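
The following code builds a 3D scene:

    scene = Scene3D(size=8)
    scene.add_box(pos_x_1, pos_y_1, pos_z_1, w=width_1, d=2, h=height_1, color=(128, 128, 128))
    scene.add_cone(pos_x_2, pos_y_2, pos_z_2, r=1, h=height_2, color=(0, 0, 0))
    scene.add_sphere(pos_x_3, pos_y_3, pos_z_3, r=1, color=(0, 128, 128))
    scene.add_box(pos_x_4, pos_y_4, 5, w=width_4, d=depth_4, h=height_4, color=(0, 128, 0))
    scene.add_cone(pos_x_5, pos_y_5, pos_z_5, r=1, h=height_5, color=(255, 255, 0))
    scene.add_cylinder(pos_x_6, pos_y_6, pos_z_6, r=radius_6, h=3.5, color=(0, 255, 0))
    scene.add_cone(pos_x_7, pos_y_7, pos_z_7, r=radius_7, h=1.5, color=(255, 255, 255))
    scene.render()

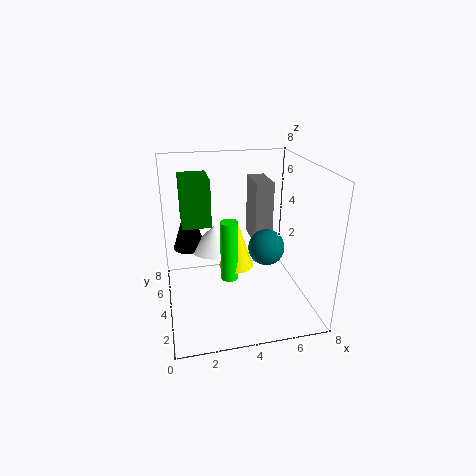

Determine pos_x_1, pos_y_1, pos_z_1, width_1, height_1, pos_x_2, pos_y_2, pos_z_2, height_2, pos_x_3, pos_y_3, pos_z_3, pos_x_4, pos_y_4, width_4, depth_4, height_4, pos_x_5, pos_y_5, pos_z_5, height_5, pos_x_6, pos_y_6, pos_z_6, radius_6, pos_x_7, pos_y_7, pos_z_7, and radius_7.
pos_x_1 = 5; pos_y_1 = 4; pos_z_1 = 3.5; width_1 = 1; height_1 = 3.5; pos_x_2 = 1.5; pos_y_2 = 6.5; pos_z_2 = 2.5; height_2 = 3; pos_x_3 = 5.5; pos_y_3 = 3.5; pos_z_3 = 3.5; pos_x_4 = 1; pos_y_4 = 3.5; width_4 = 1.5; depth_4 = 2; height_4 = 2.5; pos_x_5 = 4; pos_y_5 = 4.5; pos_z_5 = 2; height_5 = 3; pos_x_6 = 3.5; pos_y_6 = 4; pos_z_6 = 1.5; radius_6 = 0.5; pos_x_7 = 3; pos_y_7 = 6; pos_z_7 = 2.5; radius_7 = 1.5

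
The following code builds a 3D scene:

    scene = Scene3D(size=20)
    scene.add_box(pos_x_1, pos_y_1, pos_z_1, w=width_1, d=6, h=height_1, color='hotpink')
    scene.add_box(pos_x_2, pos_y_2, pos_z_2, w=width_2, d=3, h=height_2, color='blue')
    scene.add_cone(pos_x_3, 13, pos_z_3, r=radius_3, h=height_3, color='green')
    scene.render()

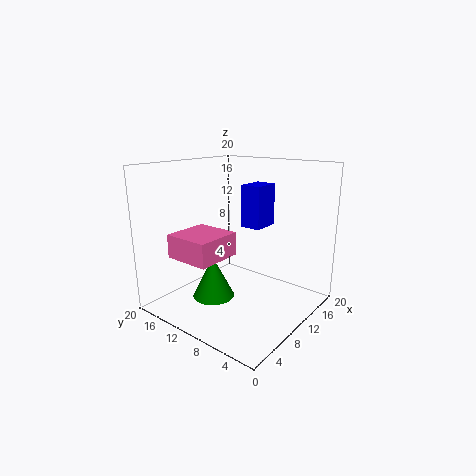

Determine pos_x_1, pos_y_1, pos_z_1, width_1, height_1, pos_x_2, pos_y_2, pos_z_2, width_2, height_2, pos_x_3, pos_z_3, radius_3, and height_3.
pos_x_1 = 1, pos_y_1 = 8, pos_z_1 = 9, width_1 = 6, height_1 = 3, pos_x_2 = 12, pos_y_2 = 8, pos_z_2 = 11, width_2 = 4, height_2 = 6, pos_x_3 = 8, pos_z_3 = 1, radius_3 = 3, height_3 = 6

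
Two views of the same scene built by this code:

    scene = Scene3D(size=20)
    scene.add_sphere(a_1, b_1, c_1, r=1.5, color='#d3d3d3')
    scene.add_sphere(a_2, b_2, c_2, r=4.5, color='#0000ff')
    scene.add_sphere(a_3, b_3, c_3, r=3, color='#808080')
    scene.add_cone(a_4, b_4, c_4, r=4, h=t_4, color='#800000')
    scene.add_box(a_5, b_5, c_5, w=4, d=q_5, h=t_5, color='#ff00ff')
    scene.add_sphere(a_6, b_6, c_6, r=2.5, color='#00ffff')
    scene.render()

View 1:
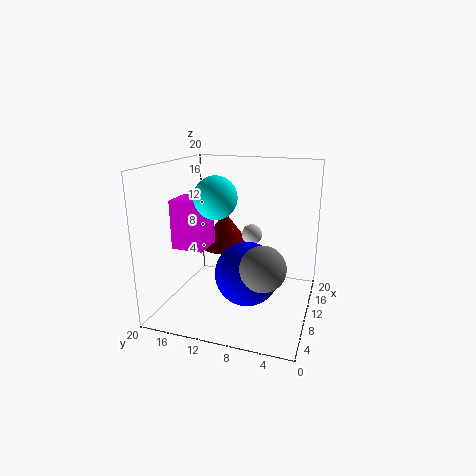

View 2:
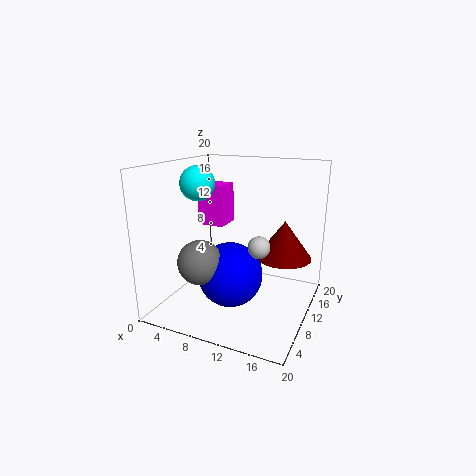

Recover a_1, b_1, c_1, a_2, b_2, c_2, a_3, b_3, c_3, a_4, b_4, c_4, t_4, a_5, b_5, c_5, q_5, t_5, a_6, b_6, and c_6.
a_1 = 13.5; b_1 = 9; c_1 = 9.5; a_2 = 9.5; b_2 = 8.5; c_2 = 5; a_3 = 6.5; b_3 = 5.5; c_3 = 7.5; a_4 = 15.5; b_4 = 14; c_4 = 6.5; t_4 = 5.5; a_5 = 2.5; b_5 = 12; c_5 = 10.5; q_5 = 4; t_5 = 6; a_6 = 3.5; b_6 = 10.5; c_6 = 17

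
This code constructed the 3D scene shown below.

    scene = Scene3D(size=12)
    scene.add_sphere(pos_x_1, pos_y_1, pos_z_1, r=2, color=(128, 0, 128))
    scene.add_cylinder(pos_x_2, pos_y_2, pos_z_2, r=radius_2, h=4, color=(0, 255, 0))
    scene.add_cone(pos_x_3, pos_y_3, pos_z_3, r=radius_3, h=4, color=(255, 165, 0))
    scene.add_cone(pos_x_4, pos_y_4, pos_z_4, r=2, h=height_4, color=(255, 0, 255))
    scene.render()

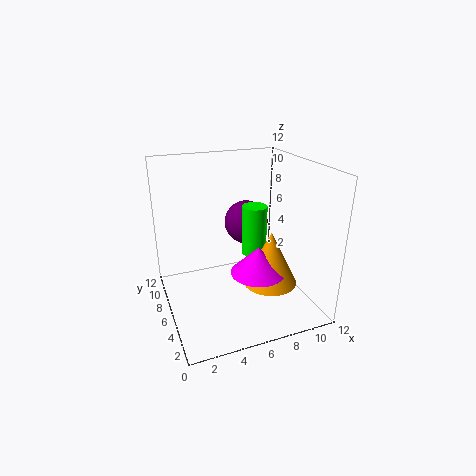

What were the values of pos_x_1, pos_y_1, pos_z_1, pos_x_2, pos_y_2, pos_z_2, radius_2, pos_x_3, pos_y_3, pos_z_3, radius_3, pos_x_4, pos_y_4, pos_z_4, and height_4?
pos_x_1 = 8, pos_y_1 = 9, pos_z_1 = 6, pos_x_2 = 7, pos_y_2 = 5, pos_z_2 = 5, radius_2 = 1, pos_x_3 = 7, pos_y_3 = 2, pos_z_3 = 4, radius_3 = 2, pos_x_4 = 6, pos_y_4 = 2, pos_z_4 = 5, height_4 = 2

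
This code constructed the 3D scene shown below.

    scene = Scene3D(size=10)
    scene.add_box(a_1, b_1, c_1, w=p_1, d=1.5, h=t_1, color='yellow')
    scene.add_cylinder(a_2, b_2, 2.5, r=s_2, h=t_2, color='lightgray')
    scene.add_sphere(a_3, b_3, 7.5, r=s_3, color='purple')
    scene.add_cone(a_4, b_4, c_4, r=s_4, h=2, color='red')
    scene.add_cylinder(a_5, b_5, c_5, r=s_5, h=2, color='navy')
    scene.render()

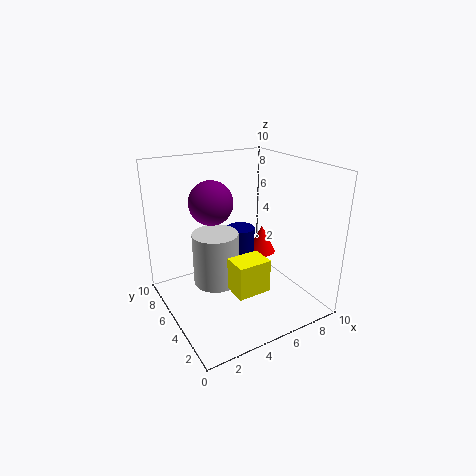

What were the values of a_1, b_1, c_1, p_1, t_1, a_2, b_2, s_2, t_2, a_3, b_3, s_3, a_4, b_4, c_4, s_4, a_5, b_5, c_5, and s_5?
a_1 = 2.5; b_1 = 0.5; c_1 = 3.5; p_1 = 2; t_1 = 2; a_2 = 3; b_2 = 4.5; s_2 = 1.5; t_2 = 3.5; a_3 = 3.5; b_3 = 6; s_3 = 1.5; a_4 = 7; b_4 = 5; c_4 = 3.5; s_4 = 1; a_5 = 5.5; b_5 = 5.5; c_5 = 3.5; s_5 = 1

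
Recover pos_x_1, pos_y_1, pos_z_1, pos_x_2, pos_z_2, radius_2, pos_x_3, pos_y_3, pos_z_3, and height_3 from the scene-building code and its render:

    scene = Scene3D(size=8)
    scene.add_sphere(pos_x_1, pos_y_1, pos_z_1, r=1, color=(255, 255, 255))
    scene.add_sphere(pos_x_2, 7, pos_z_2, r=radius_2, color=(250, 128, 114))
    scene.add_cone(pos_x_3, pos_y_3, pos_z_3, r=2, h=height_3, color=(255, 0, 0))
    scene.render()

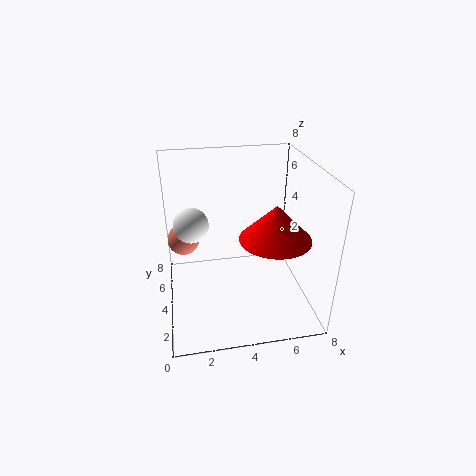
pos_x_1 = 1.5; pos_y_1 = 5; pos_z_1 = 4.5; pos_x_2 = 1; pos_z_2 = 2.5; radius_2 = 1; pos_x_3 = 6; pos_y_3 = 3.5; pos_z_3 = 4; height_3 = 2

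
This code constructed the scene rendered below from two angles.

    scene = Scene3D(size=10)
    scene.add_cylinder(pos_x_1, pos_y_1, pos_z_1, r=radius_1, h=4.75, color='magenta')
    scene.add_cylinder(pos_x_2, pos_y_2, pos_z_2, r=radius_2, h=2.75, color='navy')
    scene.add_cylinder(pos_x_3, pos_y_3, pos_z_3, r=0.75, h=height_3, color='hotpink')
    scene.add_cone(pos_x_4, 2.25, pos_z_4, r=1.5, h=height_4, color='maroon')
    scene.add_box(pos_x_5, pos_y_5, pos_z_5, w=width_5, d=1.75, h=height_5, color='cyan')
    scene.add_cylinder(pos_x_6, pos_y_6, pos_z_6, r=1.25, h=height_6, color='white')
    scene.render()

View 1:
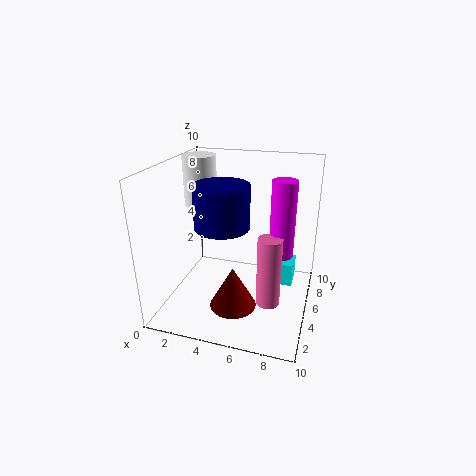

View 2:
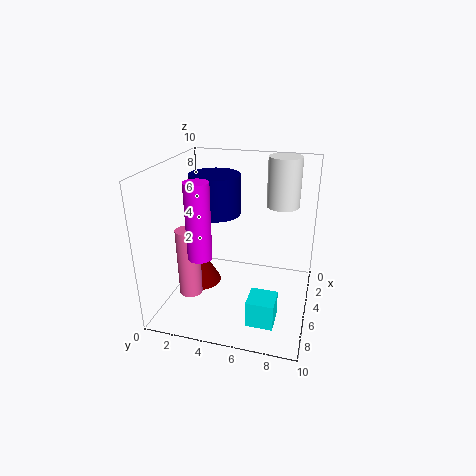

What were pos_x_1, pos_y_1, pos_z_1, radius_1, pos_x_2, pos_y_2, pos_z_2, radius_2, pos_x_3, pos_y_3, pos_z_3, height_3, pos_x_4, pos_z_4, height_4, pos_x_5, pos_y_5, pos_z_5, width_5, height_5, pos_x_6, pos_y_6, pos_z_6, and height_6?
pos_x_1 = 8.25; pos_y_1 = 3.5; pos_z_1 = 5; radius_1 = 0.75; pos_x_2 = 4.5; pos_y_2 = 3.25; pos_z_2 = 6.5; radius_2 = 1.75; pos_x_3 = 7.75; pos_y_3 = 2.5; pos_z_3 = 2; height_3 = 4.5; pos_x_4 = 5.5; pos_z_4 = 1.5; height_4 = 2.75; pos_x_5 = 7; pos_y_5 = 6.5; pos_z_5 = 0.75; width_5 = 1.75; height_5 = 1.75; pos_x_6 = 1.25; pos_y_6 = 7.5; pos_z_6 = 6.25; height_6 = 3.75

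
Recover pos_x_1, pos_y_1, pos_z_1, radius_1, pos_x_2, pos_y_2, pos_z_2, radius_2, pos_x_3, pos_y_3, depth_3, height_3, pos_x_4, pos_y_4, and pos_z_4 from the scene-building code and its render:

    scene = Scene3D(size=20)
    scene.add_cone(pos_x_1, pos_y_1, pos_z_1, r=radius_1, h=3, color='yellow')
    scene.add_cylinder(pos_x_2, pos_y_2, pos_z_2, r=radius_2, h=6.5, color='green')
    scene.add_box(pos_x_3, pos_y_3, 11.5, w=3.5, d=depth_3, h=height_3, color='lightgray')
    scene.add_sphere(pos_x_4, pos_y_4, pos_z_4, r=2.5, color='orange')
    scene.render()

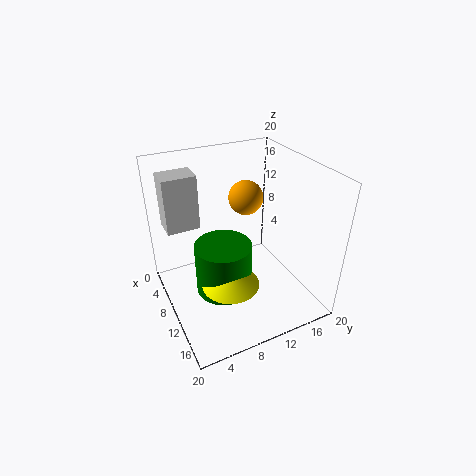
pos_x_1 = 16; pos_y_1 = 6; pos_z_1 = 8; radius_1 = 3.5; pos_x_2 = 14; pos_y_2 = 6; pos_z_2 = 6; radius_2 = 3.5; pos_x_3 = 4; pos_y_3 = 1; depth_3 = 4.5; height_3 = 7.5; pos_x_4 = 6.5; pos_y_4 = 13; pos_z_4 = 14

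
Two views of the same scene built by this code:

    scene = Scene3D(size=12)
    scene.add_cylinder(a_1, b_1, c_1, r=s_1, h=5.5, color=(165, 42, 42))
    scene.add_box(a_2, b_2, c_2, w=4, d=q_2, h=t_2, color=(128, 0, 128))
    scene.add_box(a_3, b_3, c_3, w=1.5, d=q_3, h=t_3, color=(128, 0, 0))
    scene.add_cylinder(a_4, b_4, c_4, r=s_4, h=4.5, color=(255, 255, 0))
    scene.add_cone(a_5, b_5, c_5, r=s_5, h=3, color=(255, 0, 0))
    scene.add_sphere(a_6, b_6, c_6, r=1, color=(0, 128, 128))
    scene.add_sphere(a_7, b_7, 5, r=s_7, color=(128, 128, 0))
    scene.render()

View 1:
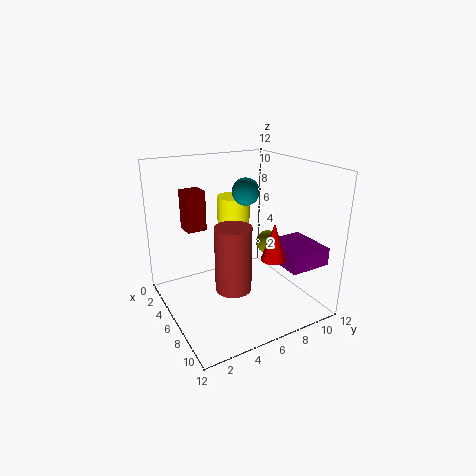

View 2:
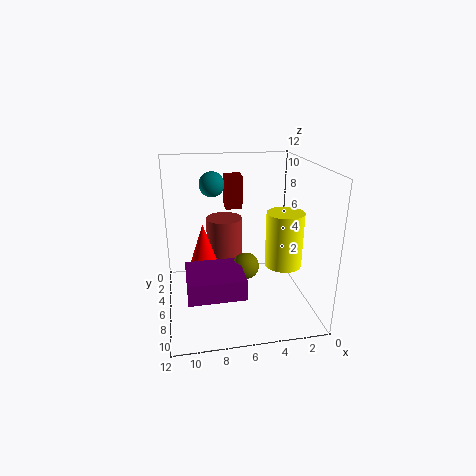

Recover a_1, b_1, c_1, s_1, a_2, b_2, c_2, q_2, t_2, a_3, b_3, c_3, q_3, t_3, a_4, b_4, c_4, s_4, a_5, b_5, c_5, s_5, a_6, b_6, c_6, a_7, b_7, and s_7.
a_1 = 7; b_1 = 5; c_1 = 2; s_1 = 1.5; a_2 = 6.5; b_2 = 8.5; c_2 = 4; q_2 = 3.5; t_2 = 1.5; a_3 = 5; b_3 = 1.5; c_3 = 7.5; q_3 = 1.5; t_3 = 3; a_4 = 2.5; b_4 = 7.5; c_4 = 4; s_4 = 1.5; a_5 = 9; b_5 = 7.5; c_5 = 5; s_5 = 1; a_6 = 8; b_6 = 5.5; c_6 = 10.5; a_7 = 6; b_7 = 9; s_7 = 1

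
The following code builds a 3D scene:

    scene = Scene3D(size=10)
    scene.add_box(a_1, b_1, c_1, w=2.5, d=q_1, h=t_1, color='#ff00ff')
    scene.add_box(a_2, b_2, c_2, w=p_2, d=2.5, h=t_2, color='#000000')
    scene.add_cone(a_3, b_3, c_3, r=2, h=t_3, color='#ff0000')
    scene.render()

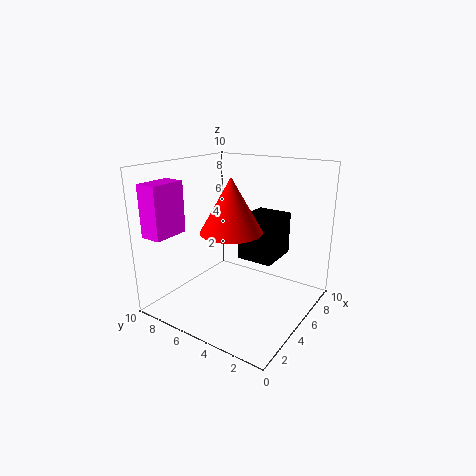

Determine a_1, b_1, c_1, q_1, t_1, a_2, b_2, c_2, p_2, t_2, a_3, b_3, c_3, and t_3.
a_1 = 0.5; b_1 = 8; c_1 = 5.5; q_1 = 1.5; t_1 = 3.5; a_2 = 5; b_2 = 2.5; c_2 = 3.5; p_2 = 3; t_2 = 3; a_3 = 3.5; b_3 = 4.5; c_3 = 6; t_3 = 3.5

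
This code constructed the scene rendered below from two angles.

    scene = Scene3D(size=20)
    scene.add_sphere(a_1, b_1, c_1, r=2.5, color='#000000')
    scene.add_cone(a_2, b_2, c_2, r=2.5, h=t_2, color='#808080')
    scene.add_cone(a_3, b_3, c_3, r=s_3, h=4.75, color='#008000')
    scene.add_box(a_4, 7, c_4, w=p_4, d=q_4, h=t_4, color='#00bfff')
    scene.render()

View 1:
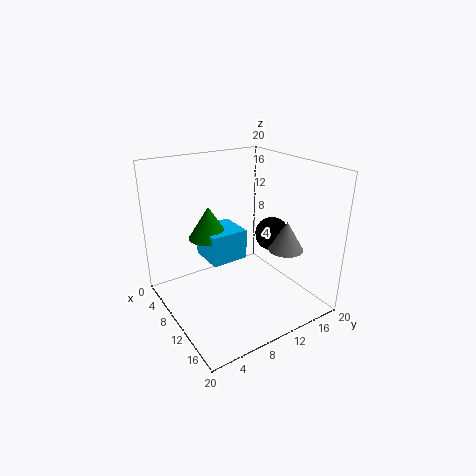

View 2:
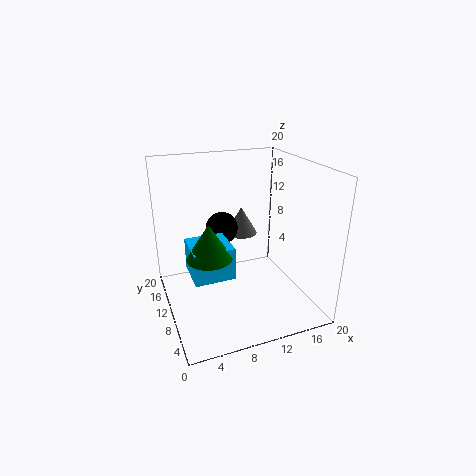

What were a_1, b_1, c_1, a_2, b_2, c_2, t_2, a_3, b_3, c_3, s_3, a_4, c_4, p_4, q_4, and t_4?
a_1 = 9.75
b_1 = 16.25
c_1 = 9
a_2 = 13
b_2 = 16.25
c_2 = 7.75
t_2 = 4.25
a_3 = 5.25
b_3 = 8
c_3 = 8.75
s_3 = 3
a_4 = 3
c_4 = 5.5
p_4 = 5.5
q_4 = 5.5
t_4 = 4.5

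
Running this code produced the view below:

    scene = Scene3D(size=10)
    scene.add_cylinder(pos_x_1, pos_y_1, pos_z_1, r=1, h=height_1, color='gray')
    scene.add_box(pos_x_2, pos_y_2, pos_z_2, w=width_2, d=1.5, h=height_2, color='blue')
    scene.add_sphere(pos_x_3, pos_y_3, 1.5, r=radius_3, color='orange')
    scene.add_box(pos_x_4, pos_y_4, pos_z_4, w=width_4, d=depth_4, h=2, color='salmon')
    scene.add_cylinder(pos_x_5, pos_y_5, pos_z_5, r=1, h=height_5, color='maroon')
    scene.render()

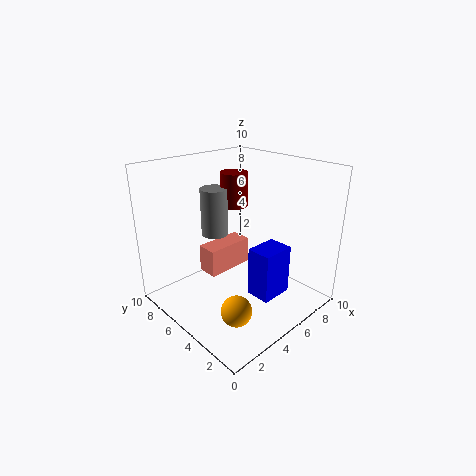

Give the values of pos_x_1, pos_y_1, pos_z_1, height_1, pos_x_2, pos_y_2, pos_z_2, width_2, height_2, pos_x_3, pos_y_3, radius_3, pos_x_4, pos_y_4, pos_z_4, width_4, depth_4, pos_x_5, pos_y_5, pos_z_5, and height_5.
pos_x_1 = 5; pos_y_1 = 7.5; pos_z_1 = 4.5; height_1 = 3.5; pos_x_2 = 3; pos_y_2 = 0.5; pos_z_2 = 3; width_2 = 2; height_2 = 3; pos_x_3 = 2.5; pos_y_3 = 2.5; radius_3 = 1; pos_x_4 = 3.5; pos_y_4 = 6; pos_z_4 = 2; width_4 = 3.5; depth_4 = 1.5; pos_x_5 = 6.5; pos_y_5 = 7; pos_z_5 = 6.5; height_5 = 2.5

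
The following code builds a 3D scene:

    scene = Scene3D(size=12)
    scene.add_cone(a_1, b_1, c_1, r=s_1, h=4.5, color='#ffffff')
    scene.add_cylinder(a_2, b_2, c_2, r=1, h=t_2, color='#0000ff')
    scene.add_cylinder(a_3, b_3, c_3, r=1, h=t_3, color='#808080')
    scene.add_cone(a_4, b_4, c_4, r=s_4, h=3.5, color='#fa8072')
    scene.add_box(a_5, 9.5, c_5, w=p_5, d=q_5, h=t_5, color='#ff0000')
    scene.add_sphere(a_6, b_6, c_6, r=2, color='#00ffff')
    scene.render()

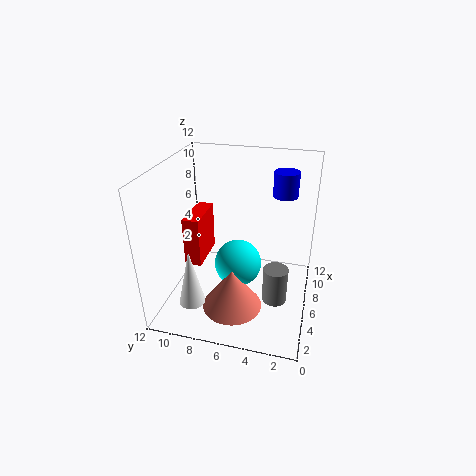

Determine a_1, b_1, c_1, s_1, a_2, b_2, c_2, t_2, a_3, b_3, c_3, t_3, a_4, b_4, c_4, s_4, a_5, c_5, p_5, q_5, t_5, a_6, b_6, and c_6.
a_1 = 1.5, b_1 = 8.5, c_1 = 2.5, s_1 = 1, a_2 = 7.5, b_2 = 2.5, c_2 = 9.5, t_2 = 2, a_3 = 4.5, b_3 = 2.5, c_3 = 1.5, t_3 = 3, a_4 = 4, b_4 = 6, c_4 = 0.5, s_4 = 2.5, a_5 = 6, c_5 = 2.5, p_5 = 4, q_5 = 1.5, t_5 = 4.5, a_6 = 6, b_6 = 6, c_6 = 3.5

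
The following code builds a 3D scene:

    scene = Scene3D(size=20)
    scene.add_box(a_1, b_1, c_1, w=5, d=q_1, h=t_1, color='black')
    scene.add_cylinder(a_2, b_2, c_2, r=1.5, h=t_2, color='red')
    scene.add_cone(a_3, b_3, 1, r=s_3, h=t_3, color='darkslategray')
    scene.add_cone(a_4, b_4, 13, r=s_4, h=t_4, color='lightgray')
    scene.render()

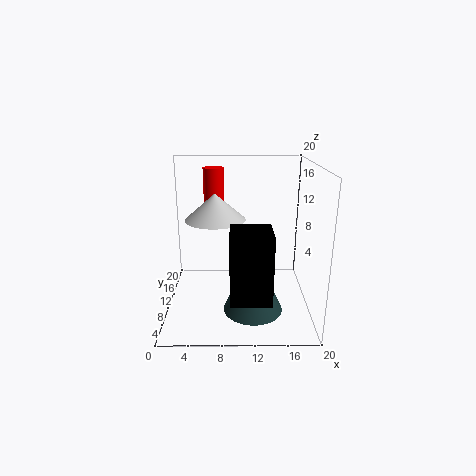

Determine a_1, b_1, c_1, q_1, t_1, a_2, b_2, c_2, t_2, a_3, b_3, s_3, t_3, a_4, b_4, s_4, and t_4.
a_1 = 9, b_1 = 0.5, c_1 = 5, q_1 = 5, t_1 = 8.5, a_2 = 6.5, b_2 = 14.5, c_2 = 11, t_2 = 8, a_3 = 12, b_3 = 6.5, s_3 = 4, t_3 = 8.5, a_4 = 7, b_4 = 9, s_4 = 4, t_4 = 3.5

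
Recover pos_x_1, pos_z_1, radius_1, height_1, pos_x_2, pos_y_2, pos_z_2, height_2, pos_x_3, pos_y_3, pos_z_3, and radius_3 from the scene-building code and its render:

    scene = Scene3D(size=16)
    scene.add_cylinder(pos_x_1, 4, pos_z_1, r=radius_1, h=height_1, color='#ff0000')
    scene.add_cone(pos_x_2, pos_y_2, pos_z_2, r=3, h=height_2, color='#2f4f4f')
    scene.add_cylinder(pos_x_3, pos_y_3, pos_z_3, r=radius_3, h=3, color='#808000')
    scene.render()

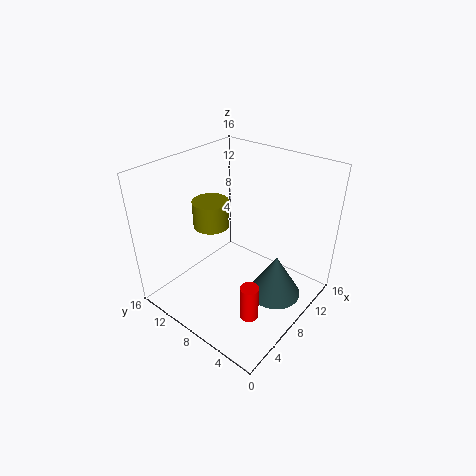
pos_x_1 = 5, pos_z_1 = 1, radius_1 = 1, height_1 = 4, pos_x_2 = 10, pos_y_2 = 4, pos_z_2 = 1, height_2 = 5, pos_x_3 = 7, pos_y_3 = 11, pos_z_3 = 9, radius_3 = 2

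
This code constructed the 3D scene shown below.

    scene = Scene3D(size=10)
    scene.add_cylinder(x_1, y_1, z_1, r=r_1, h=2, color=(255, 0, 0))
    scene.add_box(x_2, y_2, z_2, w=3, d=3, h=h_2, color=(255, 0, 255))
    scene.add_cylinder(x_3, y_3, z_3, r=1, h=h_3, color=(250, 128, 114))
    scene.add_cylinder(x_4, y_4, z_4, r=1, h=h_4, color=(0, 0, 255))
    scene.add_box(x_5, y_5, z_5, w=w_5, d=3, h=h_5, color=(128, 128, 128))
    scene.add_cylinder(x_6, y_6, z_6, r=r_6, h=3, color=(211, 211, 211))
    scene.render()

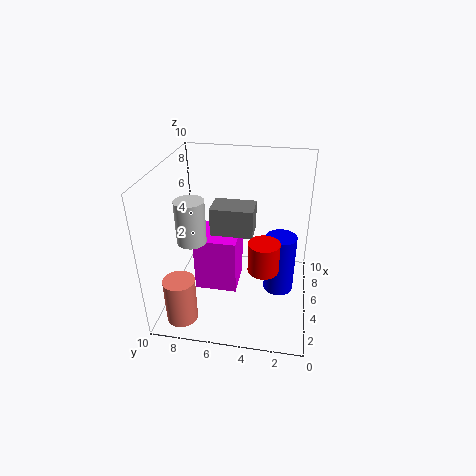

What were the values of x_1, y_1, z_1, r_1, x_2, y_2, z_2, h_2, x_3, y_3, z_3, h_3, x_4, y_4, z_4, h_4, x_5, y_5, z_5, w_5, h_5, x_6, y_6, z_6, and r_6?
x_1 = 3, y_1 = 3, z_1 = 4, r_1 = 1, x_2 = 4, y_2 = 5, z_2 = 1, h_2 = 4, x_3 = 1, y_3 = 8, z_3 = 1, h_3 = 3, x_4 = 4, y_4 = 2, z_4 = 2, h_4 = 4, x_5 = 5, y_5 = 4, z_5 = 5, w_5 = 2, h_5 = 2, x_6 = 4, y_6 = 8, z_6 = 5, r_6 = 1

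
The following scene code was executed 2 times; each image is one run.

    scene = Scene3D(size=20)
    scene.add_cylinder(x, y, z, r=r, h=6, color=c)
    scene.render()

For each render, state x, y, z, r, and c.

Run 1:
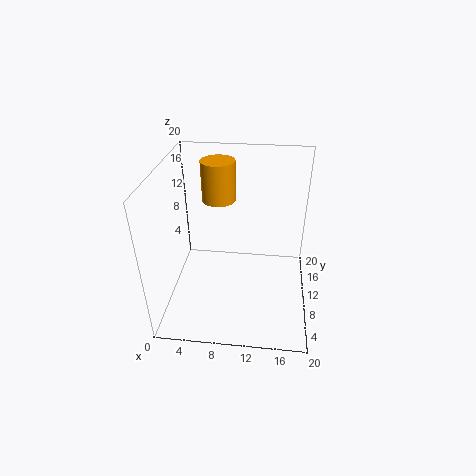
x = 6.5
y = 15.5
z = 13
r = 2.5
c = 'orange'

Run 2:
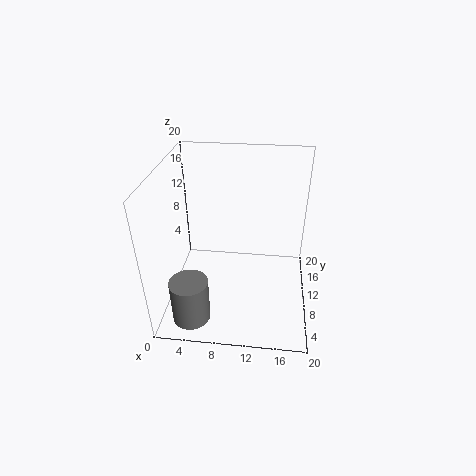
x = 4.5
y = 3
z = 1.5
r = 2.5
c = 'gray'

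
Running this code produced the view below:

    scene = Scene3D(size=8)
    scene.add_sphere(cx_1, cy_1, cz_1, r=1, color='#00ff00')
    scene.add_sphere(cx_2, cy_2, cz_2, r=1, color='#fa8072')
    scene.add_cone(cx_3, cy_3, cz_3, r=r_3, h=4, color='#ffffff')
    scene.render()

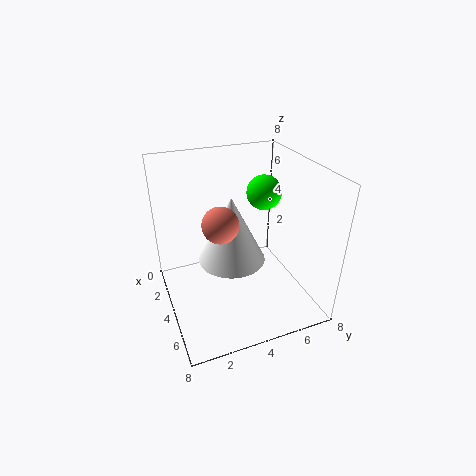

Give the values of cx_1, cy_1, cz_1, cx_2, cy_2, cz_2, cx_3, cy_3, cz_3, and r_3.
cx_1 = 3; cy_1 = 6; cz_1 = 6; cx_2 = 4; cy_2 = 3; cz_2 = 5; cx_3 = 3; cy_3 = 4; cz_3 = 2; r_3 = 2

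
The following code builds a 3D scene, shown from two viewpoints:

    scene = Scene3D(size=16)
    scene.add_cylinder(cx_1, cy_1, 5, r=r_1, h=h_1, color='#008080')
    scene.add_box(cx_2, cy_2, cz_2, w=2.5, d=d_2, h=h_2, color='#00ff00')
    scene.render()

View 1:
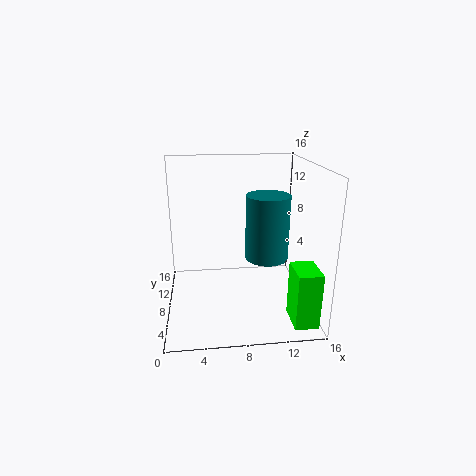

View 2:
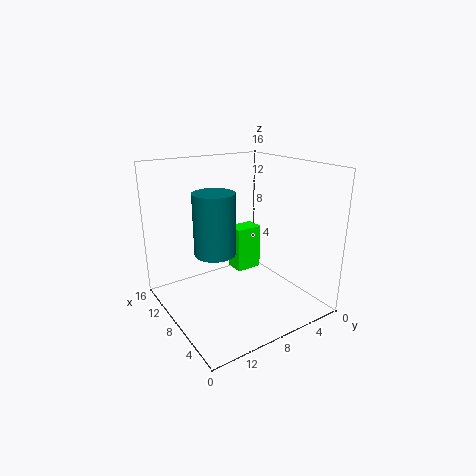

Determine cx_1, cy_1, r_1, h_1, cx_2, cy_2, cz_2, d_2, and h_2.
cx_1 = 11.5, cy_1 = 9, r_1 = 2.5, h_1 = 7.5, cx_2 = 13, cy_2 = 1, cz_2 = 0.5, d_2 = 3.5, h_2 = 6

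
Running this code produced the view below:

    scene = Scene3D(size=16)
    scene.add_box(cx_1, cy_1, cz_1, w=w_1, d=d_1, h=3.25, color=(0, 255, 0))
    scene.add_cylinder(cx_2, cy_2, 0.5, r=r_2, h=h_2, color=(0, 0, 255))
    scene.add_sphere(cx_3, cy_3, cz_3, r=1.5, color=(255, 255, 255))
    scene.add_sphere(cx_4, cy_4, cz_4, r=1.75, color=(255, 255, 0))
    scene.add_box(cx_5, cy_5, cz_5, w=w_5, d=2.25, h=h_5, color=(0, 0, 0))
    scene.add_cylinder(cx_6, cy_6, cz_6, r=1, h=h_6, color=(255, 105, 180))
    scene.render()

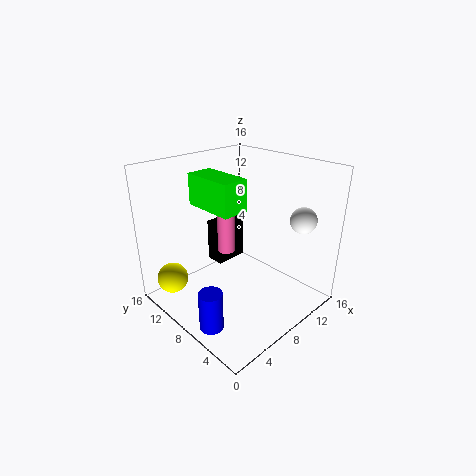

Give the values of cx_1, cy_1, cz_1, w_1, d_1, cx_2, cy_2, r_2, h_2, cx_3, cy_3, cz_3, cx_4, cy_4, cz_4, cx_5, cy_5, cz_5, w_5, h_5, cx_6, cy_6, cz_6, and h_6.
cx_1 = 4
cy_1 = 5.5
cz_1 = 12.25
w_1 = 2.75
d_1 = 5.5
cx_2 = 2
cy_2 = 5.75
r_2 = 1.25
h_2 = 4.25
cx_3 = 13.75
cy_3 = 3.5
cz_3 = 9.75
cx_4 = 2.25
cy_4 = 13
cz_4 = 3
cx_5 = 8.5
cy_5 = 11.75
cz_5 = 2.75
w_5 = 4
h_5 = 5.25
cx_6 = 8.25
cy_6 = 10.25
cz_6 = 5.5
h_6 = 4.75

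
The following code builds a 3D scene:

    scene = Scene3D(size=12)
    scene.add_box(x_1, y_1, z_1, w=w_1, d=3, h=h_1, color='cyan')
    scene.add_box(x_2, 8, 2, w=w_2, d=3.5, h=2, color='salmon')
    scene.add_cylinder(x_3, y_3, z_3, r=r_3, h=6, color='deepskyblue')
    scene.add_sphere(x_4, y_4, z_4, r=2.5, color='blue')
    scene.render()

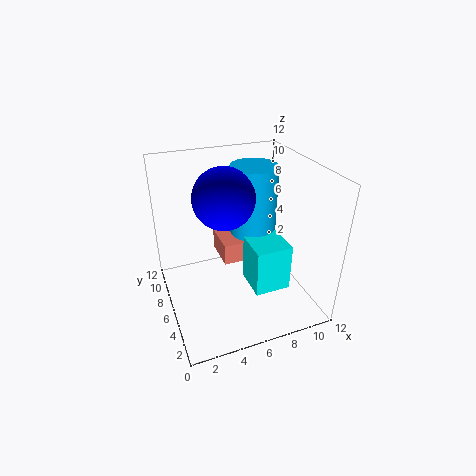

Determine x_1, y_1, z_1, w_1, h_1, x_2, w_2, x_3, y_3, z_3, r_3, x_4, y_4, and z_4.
x_1 = 6.5
y_1 = 3
z_1 = 2
w_1 = 3
h_1 = 4
x_2 = 5.5
w_2 = 2.5
x_3 = 8
y_3 = 7.5
z_3 = 5.5
r_3 = 2
x_4 = 5
y_4 = 6.5
z_4 = 9.5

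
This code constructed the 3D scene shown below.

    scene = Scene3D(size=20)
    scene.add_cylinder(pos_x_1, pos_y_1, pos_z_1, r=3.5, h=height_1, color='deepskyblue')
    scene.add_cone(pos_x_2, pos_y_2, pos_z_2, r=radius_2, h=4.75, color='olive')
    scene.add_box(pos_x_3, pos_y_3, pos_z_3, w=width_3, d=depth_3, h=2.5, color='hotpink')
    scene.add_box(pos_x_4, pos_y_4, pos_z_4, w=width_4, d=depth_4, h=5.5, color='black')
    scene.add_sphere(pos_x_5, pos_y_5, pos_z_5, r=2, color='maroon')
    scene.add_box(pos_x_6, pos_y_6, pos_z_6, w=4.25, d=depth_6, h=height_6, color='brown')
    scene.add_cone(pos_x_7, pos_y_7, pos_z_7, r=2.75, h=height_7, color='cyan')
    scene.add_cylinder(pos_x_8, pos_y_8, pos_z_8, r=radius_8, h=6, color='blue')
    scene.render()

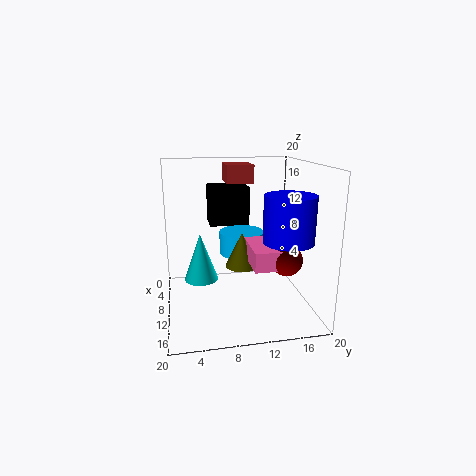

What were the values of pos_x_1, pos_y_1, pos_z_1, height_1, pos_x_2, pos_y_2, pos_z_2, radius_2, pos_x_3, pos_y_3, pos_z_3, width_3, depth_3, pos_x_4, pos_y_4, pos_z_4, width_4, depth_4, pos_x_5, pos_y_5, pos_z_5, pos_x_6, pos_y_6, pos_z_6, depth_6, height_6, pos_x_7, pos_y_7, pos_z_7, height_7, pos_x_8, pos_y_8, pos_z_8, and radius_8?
pos_x_1 = 4; pos_y_1 = 11.75; pos_z_1 = 5.5; height_1 = 3.5; pos_x_2 = 11.5; pos_y_2 = 10.25; pos_z_2 = 6.5; radius_2 = 2.25; pos_x_3 = 10.5; pos_y_3 = 10.75; pos_z_3 = 7.75; width_3 = 6.5; depth_3 = 4.75; pos_x_4 = 2.75; pos_y_4 = 6.5; pos_z_4 = 11; width_4 = 4.5; depth_4 = 5.75; pos_x_5 = 16; pos_y_5 = 15; pos_z_5 = 8.75; pos_x_6 = 4.5; pos_y_6 = 8.75; pos_z_6 = 17.25; depth_6 = 3.75; height_6 = 2.5; pos_x_7 = 2.75; pos_y_7 = 5.25; pos_z_7 = 0.75; height_7 = 7.75; pos_x_8 = 15; pos_y_8 = 15.5; pos_z_8 = 10.75; radius_8 = 3.25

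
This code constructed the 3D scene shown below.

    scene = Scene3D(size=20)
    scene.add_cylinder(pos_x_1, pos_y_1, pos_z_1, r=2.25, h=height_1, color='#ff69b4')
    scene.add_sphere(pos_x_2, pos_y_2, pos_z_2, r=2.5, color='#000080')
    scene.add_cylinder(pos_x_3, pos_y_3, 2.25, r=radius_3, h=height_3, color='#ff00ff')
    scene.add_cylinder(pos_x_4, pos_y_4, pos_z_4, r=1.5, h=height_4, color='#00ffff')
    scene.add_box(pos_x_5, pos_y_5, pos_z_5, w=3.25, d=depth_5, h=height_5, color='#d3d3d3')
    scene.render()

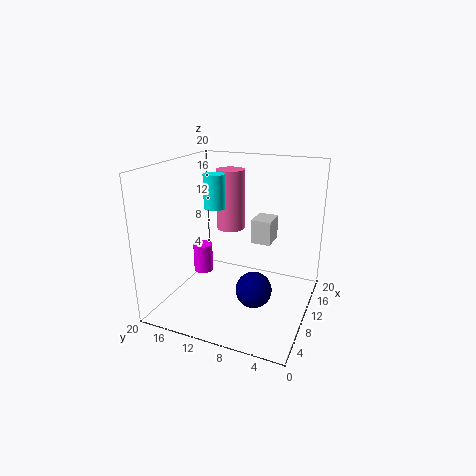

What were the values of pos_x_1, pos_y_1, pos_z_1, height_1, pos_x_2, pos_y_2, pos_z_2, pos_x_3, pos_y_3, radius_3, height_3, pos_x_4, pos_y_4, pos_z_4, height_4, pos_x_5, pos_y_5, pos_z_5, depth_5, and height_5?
pos_x_1 = 17, pos_y_1 = 14.25, pos_z_1 = 8.5, height_1 = 9.5, pos_x_2 = 8.5, pos_y_2 = 7, pos_z_2 = 3.25, pos_x_3 = 12.75, pos_y_3 = 17.25, radius_3 = 1.5, height_3 = 4.5, pos_x_4 = 10.5, pos_y_4 = 13.75, pos_z_4 = 13.75, height_4 = 4.75, pos_x_5 = 7, pos_y_5 = 4.5, pos_z_5 = 11, depth_5 = 2.5, height_5 = 3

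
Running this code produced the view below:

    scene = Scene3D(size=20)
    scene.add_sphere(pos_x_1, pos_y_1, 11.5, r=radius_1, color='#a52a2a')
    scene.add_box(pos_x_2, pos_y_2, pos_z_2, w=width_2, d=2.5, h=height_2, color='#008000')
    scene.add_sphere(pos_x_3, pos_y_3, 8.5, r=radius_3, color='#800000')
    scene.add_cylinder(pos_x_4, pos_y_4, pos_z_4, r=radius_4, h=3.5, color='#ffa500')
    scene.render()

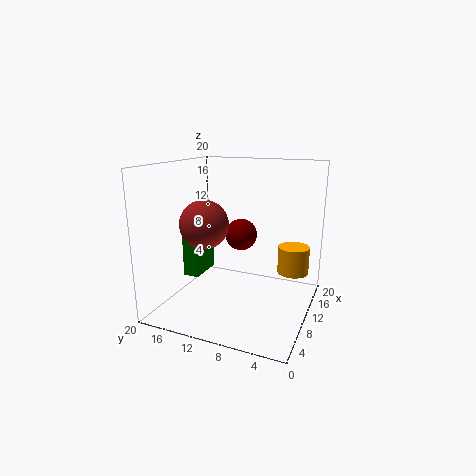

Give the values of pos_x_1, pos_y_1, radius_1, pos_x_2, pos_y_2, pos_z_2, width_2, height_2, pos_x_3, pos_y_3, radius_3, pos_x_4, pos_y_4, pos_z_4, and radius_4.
pos_x_1 = 9.5; pos_y_1 = 15; radius_1 = 3.5; pos_x_2 = 10.5; pos_y_2 = 17; pos_z_2 = 2.5; width_2 = 5.5; height_2 = 7; pos_x_3 = 16; pos_y_3 = 12; radius_3 = 2.5; pos_x_4 = 9.5; pos_y_4 = 2; pos_z_4 = 6.5; radius_4 = 2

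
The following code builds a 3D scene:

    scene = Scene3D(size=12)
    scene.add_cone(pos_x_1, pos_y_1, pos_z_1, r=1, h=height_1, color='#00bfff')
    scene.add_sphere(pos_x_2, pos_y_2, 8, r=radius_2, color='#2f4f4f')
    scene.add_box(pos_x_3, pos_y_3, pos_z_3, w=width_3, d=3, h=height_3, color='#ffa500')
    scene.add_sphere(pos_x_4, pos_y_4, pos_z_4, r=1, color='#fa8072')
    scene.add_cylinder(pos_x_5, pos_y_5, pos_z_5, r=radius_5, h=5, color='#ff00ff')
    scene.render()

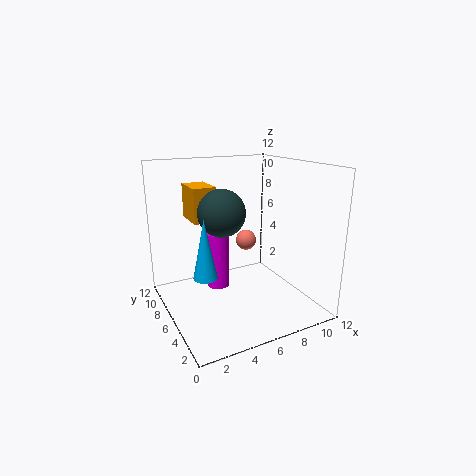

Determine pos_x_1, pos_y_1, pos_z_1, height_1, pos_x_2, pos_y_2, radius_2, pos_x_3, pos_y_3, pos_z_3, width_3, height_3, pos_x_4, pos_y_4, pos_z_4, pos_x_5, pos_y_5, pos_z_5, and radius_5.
pos_x_1 = 3; pos_y_1 = 6; pos_z_1 = 3; height_1 = 5; pos_x_2 = 5; pos_y_2 = 7; radius_2 = 2; pos_x_3 = 3; pos_y_3 = 8; pos_z_3 = 7; width_3 = 2; height_3 = 3; pos_x_4 = 9; pos_y_4 = 10; pos_z_4 = 4; pos_x_5 = 5; pos_y_5 = 8; pos_z_5 = 1; radius_5 = 1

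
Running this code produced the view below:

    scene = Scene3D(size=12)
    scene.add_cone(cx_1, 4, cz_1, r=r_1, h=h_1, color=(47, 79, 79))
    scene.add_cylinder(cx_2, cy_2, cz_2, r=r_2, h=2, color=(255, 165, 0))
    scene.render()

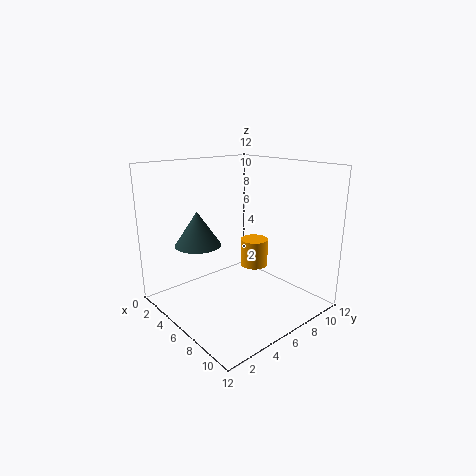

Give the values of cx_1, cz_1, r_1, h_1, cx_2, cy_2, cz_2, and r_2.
cx_1 = 3, cz_1 = 5, r_1 = 2, h_1 = 3, cx_2 = 9, cy_2 = 5, cz_2 = 5, r_2 = 1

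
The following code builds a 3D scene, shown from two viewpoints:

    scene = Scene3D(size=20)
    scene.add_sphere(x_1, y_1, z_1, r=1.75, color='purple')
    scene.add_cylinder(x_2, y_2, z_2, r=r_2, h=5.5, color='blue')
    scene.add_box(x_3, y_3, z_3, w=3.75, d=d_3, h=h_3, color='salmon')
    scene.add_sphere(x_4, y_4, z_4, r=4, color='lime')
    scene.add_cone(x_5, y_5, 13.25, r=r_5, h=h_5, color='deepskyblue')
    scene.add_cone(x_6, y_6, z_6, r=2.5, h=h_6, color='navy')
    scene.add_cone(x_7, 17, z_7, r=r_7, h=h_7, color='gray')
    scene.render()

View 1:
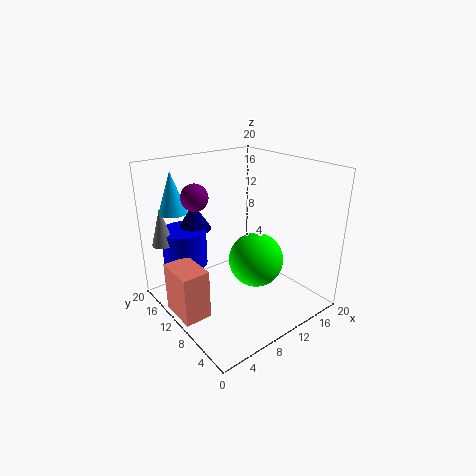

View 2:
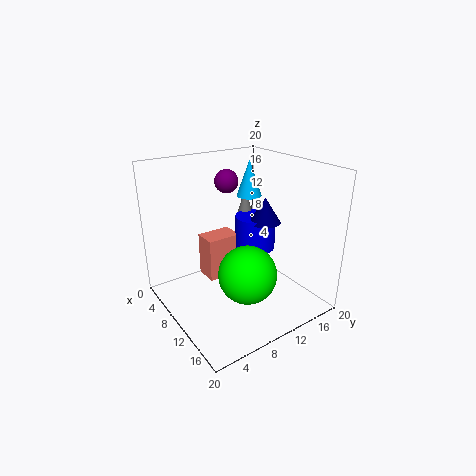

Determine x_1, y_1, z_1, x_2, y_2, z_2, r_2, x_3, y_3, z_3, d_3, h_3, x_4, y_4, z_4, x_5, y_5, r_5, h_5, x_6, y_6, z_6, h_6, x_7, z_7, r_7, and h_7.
x_1 = 4.5
y_1 = 11.75
z_1 = 16.5
x_2 = 5.25
y_2 = 16.75
z_2 = 4.75
r_2 = 3.25
x_3 = 0.5
y_3 = 8.75
z_3 = 0.25
d_3 = 5.5
h_3 = 7
x_4 = 13
y_4 = 9.5
z_4 = 5.75
x_5 = 3.75
y_5 = 16.5
r_5 = 2
h_5 = 5.75
x_6 = 7.25
y_6 = 17
z_6 = 9.75
h_6 = 4
x_7 = 2
z_7 = 8.75
r_7 = 1.5
h_7 = 5.5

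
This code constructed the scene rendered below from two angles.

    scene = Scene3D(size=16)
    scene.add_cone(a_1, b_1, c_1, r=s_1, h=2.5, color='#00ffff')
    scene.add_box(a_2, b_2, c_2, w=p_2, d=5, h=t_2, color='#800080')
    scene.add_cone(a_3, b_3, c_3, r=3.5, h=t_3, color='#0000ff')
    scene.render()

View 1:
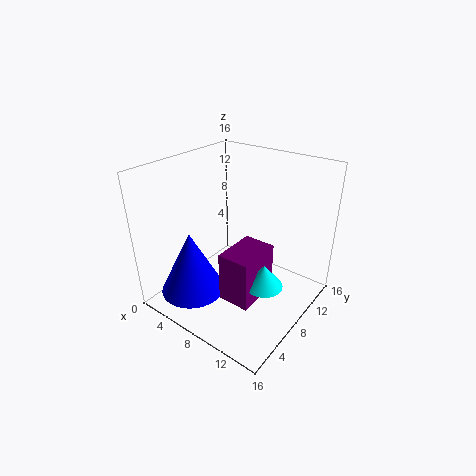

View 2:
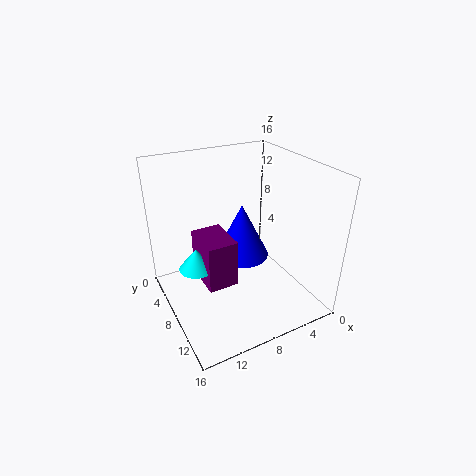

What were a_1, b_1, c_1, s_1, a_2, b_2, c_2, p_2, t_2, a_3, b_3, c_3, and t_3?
a_1 = 12.5
b_1 = 6.5
c_1 = 4.5
s_1 = 2
a_2 = 8.5
b_2 = 4
c_2 = 2.5
p_2 = 3.5
t_2 = 5.5
a_3 = 5
b_3 = 3.5
c_3 = 2.5
t_3 = 7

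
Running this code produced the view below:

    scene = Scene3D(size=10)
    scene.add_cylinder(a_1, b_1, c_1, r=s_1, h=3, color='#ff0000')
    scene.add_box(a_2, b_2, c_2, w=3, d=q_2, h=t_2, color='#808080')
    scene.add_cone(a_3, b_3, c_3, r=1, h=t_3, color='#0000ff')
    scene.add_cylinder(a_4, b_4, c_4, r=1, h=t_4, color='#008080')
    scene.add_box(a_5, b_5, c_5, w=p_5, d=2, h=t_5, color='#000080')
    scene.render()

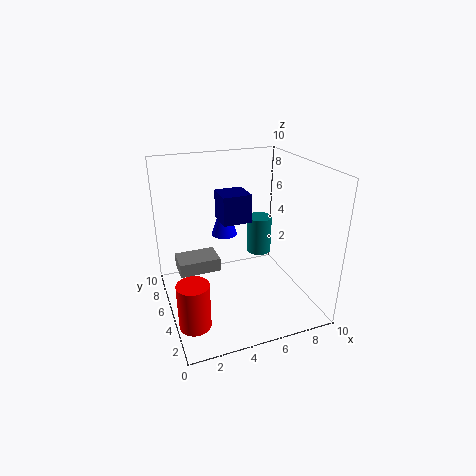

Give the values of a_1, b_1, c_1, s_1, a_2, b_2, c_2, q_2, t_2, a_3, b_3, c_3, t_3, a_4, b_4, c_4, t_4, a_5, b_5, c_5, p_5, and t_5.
a_1 = 1; b_1 = 2; c_1 = 1; s_1 = 1; a_2 = 1; b_2 = 6; c_2 = 2; q_2 = 2; t_2 = 1; a_3 = 5; b_3 = 8; c_3 = 4; t_3 = 3; a_4 = 8; b_4 = 8; c_4 = 2; t_4 = 3; a_5 = 4; b_5 = 5; c_5 = 6; p_5 = 2; t_5 = 2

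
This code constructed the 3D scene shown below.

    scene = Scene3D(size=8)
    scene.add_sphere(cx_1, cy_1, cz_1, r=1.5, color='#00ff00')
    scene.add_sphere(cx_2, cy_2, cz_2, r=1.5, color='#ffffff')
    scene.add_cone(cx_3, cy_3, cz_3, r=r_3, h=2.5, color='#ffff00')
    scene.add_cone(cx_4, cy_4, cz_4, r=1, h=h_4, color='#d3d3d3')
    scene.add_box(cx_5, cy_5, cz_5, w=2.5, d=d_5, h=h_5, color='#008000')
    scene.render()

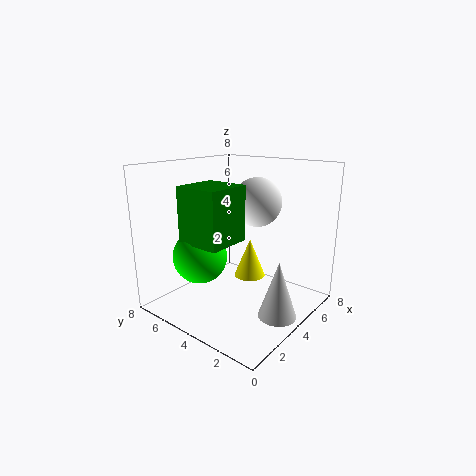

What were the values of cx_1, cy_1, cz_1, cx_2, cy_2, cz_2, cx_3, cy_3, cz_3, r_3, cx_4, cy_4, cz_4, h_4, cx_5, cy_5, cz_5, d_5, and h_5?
cx_1 = 2.5, cy_1 = 5.5, cz_1 = 3, cx_2 = 6.5, cy_2 = 4.5, cz_2 = 5.5, cx_3 = 6.5, cy_3 = 5, cz_3 = 0.5, r_3 = 1, cx_4 = 3.5, cy_4 = 1, cz_4 = 0.5, h_4 = 3, cx_5 = 1.5, cy_5 = 3.5, cz_5 = 4, d_5 = 2.5, h_5 = 3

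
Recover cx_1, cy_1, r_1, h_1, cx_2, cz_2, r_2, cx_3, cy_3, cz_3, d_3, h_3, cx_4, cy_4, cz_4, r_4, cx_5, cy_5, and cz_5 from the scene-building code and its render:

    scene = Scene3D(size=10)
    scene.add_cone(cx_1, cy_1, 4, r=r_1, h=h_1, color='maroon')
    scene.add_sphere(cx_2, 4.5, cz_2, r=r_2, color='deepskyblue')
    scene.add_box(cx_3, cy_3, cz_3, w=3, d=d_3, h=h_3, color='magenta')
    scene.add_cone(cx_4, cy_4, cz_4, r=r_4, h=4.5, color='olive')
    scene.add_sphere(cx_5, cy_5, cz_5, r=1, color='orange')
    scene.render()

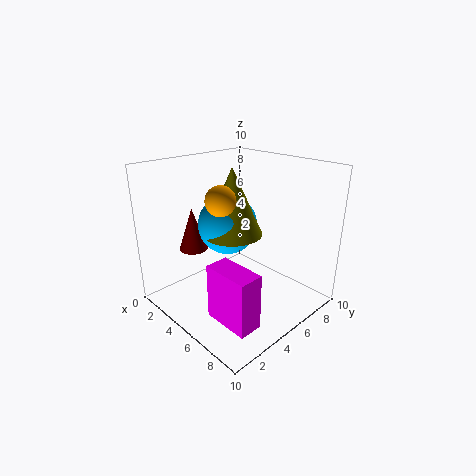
cx_1 = 2.5; cy_1 = 3; r_1 = 1; h_1 = 3; cx_2 = 4.5; cz_2 = 6; r_2 = 2; cx_3 = 6.5; cy_3 = 1; cz_3 = 1.5; d_3 = 1.5; h_3 = 3.5; cx_4 = 5; cy_4 = 4.5; cz_4 = 5.5; r_4 = 2; cx_5 = 5; cy_5 = 3.5; cz_5 = 8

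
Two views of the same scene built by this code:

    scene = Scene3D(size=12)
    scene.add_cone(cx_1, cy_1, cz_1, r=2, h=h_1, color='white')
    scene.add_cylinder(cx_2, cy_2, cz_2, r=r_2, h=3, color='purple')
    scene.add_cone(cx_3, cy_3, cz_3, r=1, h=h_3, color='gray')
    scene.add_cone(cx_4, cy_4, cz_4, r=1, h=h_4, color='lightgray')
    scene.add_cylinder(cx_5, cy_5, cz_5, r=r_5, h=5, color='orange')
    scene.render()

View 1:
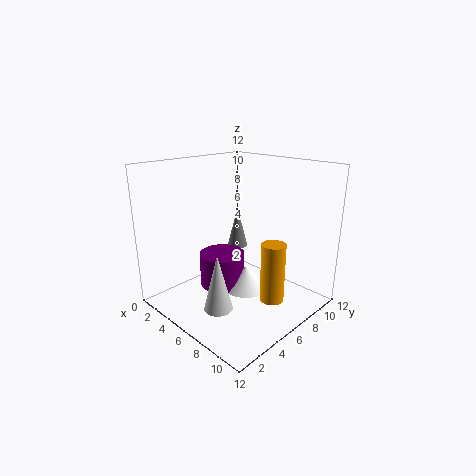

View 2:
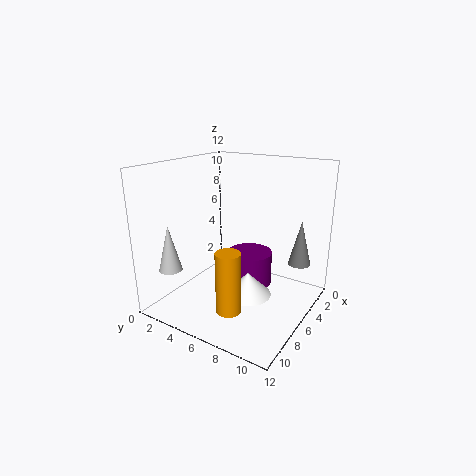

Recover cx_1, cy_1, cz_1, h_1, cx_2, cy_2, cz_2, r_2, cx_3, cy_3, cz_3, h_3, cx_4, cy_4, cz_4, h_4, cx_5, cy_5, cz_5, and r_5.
cx_1 = 6; cy_1 = 7; cz_1 = 1; h_1 = 2; cx_2 = 4; cy_2 = 6; cz_2 = 1; r_2 = 2; cx_3 = 2; cy_3 = 10; cz_3 = 3; h_3 = 4; cx_4 = 9; cy_4 = 1; cz_4 = 3; h_4 = 4; cx_5 = 9; cy_5 = 7; cz_5 = 1; r_5 = 1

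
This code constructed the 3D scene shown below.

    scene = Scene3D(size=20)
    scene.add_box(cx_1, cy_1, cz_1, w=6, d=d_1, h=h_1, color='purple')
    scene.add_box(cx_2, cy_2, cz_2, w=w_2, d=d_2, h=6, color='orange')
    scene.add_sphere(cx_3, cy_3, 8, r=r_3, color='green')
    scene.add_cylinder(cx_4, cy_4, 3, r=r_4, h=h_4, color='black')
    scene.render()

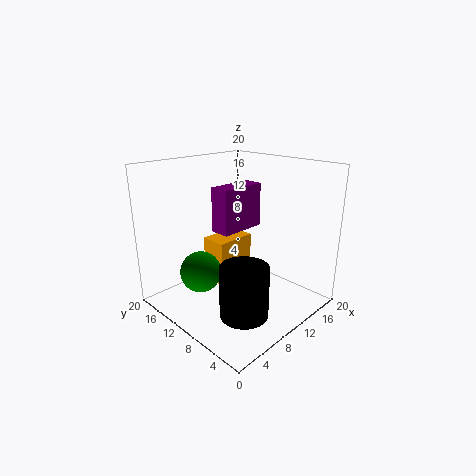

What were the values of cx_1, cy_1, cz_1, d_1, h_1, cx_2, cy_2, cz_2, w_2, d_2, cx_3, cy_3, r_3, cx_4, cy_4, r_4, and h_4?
cx_1 = 5
cy_1 = 7
cz_1 = 12.5
d_1 = 2.5
h_1 = 5.5
cx_2 = 6
cy_2 = 9
cz_2 = 4.5
w_2 = 5.5
d_2 = 3.5
cx_3 = 2.5
cy_3 = 9
r_3 = 2.5
cx_4 = 5
cy_4 = 4
r_4 = 3
h_4 = 6.5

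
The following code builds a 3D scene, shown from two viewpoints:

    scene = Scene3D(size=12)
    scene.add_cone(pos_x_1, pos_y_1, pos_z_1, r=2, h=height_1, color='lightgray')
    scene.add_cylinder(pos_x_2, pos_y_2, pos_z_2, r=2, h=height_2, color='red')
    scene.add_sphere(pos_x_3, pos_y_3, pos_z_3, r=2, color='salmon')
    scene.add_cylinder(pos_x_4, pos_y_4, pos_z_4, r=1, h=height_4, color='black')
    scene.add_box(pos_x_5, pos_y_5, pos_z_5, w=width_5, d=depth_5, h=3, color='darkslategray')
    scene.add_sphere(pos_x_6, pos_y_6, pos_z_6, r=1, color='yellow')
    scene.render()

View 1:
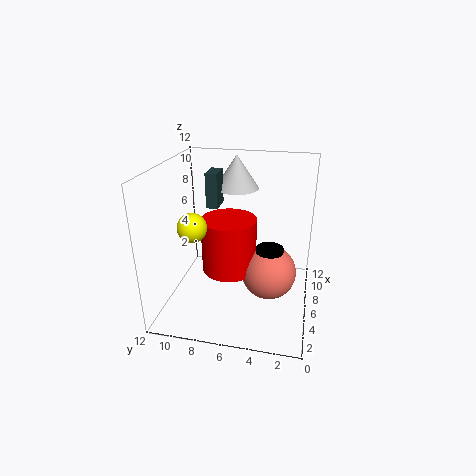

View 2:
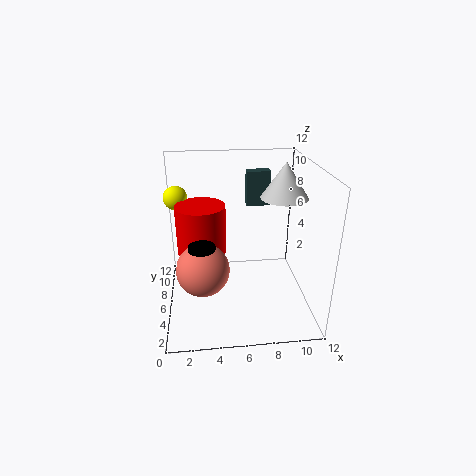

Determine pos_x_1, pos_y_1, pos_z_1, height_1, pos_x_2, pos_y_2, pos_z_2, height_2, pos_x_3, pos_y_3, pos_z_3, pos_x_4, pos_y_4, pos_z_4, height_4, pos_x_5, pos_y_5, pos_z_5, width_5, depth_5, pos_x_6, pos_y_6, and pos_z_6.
pos_x_1 = 10, pos_y_1 = 7, pos_z_1 = 9, height_1 = 3, pos_x_2 = 3, pos_y_2 = 6, pos_z_2 = 5, height_2 = 4, pos_x_3 = 3, pos_y_3 = 3, pos_z_3 = 5, pos_x_4 = 3, pos_y_4 = 3, pos_z_4 = 5, height_4 = 2, pos_x_5 = 7, pos_y_5 = 8, pos_z_5 = 8, width_5 = 2, depth_5 = 1, pos_x_6 = 1, pos_y_6 = 8, pos_z_6 = 9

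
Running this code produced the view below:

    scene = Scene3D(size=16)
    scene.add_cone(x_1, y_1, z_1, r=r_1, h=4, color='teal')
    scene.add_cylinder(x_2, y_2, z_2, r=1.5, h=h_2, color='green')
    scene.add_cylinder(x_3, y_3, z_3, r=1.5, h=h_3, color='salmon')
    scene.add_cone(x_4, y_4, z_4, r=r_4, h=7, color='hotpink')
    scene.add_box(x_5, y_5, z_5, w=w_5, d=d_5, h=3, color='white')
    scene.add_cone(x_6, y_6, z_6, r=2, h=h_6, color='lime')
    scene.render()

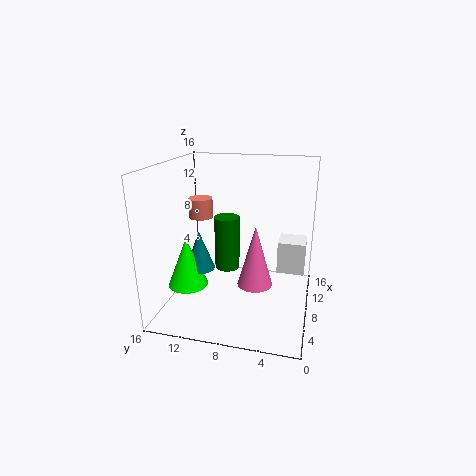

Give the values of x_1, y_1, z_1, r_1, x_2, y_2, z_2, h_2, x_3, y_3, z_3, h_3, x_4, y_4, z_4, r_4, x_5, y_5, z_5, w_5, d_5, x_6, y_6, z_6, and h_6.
x_1 = 4; y_1 = 11; z_1 = 6; r_1 = 1.5; x_2 = 10.5; y_2 = 10; z_2 = 3; h_2 = 6.5; x_3 = 12.5; y_3 = 14; z_3 = 8.5; h_3 = 2.5; x_4 = 8; y_4 = 6; z_4 = 2.5; r_4 = 2; x_5 = 3; y_5 = 0.5; z_5 = 7; w_5 = 2.5; d_5 = 2.5; x_6 = 3; y_6 = 12; z_6 = 4.5; h_6 = 5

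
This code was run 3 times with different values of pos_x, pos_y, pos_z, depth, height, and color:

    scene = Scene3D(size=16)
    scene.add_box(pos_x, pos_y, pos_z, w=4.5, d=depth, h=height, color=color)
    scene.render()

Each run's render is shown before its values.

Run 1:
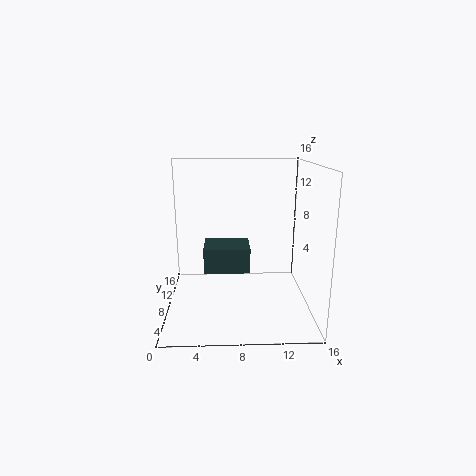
pos_x = 4.5; pos_y = 3; pos_z = 6; depth = 3.5; height = 2.5; color = 'darkslategray'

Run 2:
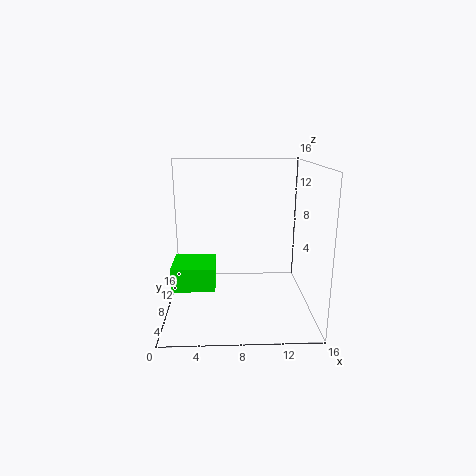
pos_x = 1; pos_y = 4; pos_z = 3.5; depth = 4.5; height = 2.5; color = 'lime'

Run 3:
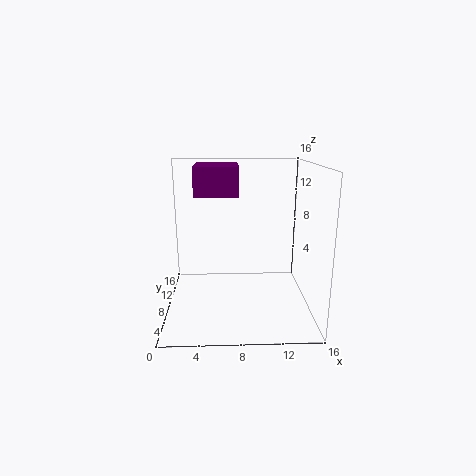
pos_x = 3.5; pos_y = 5.5; pos_z = 13; depth = 5; height = 3; color = 'purple'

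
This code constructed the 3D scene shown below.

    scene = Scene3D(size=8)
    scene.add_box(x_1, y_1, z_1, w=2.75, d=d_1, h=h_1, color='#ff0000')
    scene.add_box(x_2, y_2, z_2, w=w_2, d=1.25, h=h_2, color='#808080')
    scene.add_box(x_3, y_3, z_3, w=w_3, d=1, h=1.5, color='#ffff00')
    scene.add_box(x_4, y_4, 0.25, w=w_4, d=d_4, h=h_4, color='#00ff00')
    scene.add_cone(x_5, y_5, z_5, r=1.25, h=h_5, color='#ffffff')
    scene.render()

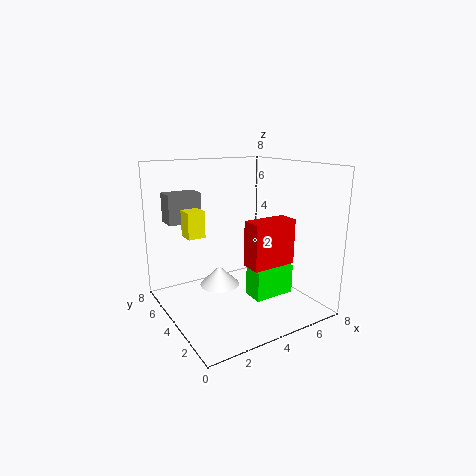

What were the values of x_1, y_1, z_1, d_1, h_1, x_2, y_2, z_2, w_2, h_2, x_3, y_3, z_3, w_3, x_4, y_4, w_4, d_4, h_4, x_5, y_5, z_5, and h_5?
x_1 = 4.75; y_1 = 3.25; z_1 = 2; d_1 = 1.25; h_1 = 2.75; x_2 = 1; y_2 = 6.5; z_2 = 4.5; w_2 = 2; h_2 = 1.75; x_3 = 1.5; y_3 = 5; z_3 = 4; w_3 = 1; x_4 = 4.75; y_4 = 3; w_4 = 2.5; d_4 = 1.25; h_4 = 1.75; x_5 = 4; y_5 = 6.25; z_5 = 0.25; h_5 = 1.25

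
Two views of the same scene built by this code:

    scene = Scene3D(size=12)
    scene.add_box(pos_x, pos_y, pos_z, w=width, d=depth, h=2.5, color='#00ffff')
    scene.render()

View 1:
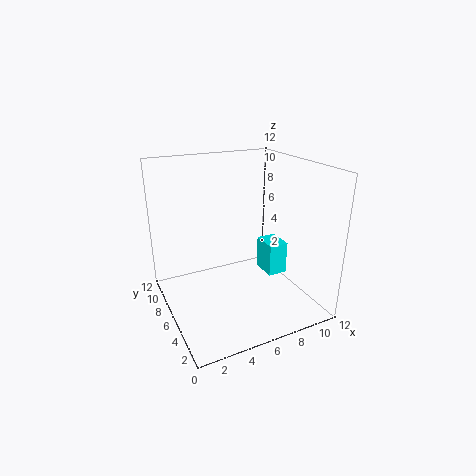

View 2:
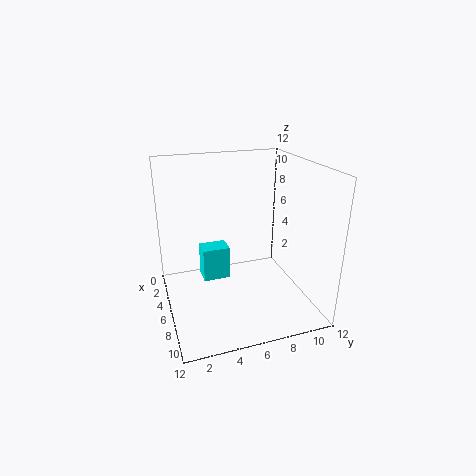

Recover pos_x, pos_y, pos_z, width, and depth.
pos_x = 7, pos_y = 2.5, pos_z = 4, width = 1.5, depth = 2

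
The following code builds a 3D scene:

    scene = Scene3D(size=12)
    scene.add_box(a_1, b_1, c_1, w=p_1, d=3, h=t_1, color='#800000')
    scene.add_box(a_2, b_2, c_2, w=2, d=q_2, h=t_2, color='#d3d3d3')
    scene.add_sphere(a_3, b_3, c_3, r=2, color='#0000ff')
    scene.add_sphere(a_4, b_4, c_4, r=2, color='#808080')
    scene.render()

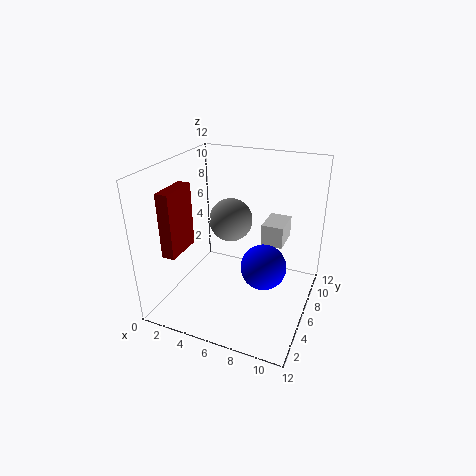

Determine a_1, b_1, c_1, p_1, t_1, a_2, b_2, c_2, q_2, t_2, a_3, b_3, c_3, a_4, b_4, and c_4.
a_1 = 2; b_1 = 1; c_1 = 6; p_1 = 1; t_1 = 5; a_2 = 7; b_2 = 9; c_2 = 4; q_2 = 3; t_2 = 2; a_3 = 8; b_3 = 7; c_3 = 3; a_4 = 4; b_4 = 9; c_4 = 6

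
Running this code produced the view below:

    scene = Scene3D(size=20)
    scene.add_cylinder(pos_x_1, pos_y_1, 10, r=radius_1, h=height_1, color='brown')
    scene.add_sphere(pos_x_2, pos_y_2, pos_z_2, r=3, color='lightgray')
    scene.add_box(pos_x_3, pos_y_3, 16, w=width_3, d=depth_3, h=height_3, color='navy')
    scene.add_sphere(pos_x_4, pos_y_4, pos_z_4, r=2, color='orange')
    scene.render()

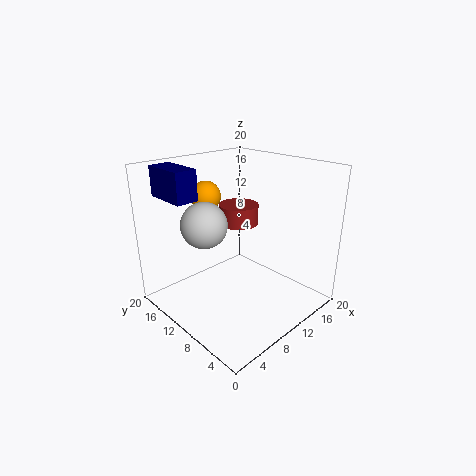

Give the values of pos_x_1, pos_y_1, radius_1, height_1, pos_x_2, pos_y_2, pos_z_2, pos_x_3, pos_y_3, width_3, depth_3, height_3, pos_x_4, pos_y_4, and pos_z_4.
pos_x_1 = 14; pos_y_1 = 14; radius_1 = 3; height_1 = 3; pos_x_2 = 5; pos_y_2 = 11; pos_z_2 = 13; pos_x_3 = 2; pos_y_3 = 12; width_3 = 3; depth_3 = 6; height_3 = 4; pos_x_4 = 7; pos_y_4 = 13; pos_z_4 = 16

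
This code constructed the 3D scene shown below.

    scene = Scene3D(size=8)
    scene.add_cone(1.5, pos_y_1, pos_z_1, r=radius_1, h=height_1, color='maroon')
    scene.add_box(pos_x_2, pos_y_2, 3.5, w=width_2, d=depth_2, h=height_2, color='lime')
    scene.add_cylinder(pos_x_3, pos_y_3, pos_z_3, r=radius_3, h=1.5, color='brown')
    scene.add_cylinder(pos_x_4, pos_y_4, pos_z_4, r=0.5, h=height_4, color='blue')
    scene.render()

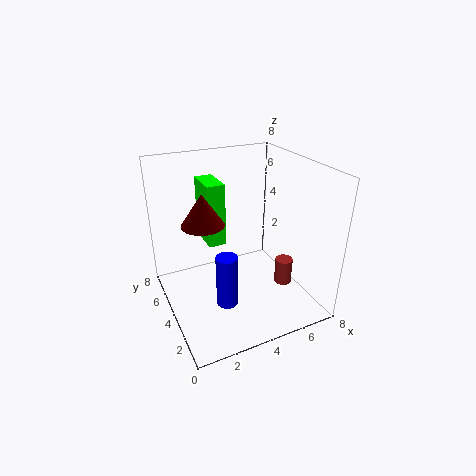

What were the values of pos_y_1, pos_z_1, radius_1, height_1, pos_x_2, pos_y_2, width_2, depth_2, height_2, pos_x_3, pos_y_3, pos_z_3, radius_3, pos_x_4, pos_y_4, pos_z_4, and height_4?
pos_y_1 = 2.5; pos_z_1 = 6; radius_1 = 1; height_1 = 1.5; pos_x_2 = 2.5; pos_y_2 = 4.5; width_2 = 1; depth_2 = 2; height_2 = 3.5; pos_x_3 = 6.5; pos_y_3 = 3; pos_z_3 = 1; radius_3 = 0.5; pos_x_4 = 2; pos_y_4 = 1; pos_z_4 = 2.5; height_4 = 2.5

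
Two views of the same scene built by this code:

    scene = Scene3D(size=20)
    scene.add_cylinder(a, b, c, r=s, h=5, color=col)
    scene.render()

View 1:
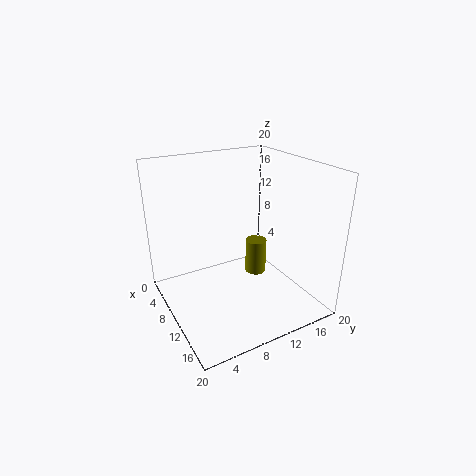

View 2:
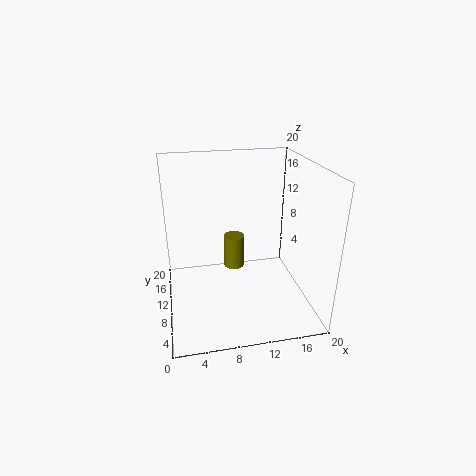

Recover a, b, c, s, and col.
a = 10
b = 13
c = 4
s = 1.5
col = 'olive'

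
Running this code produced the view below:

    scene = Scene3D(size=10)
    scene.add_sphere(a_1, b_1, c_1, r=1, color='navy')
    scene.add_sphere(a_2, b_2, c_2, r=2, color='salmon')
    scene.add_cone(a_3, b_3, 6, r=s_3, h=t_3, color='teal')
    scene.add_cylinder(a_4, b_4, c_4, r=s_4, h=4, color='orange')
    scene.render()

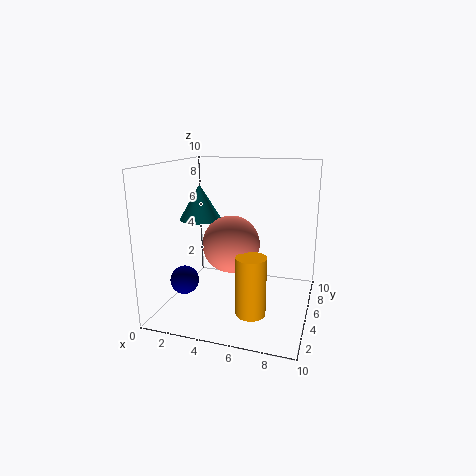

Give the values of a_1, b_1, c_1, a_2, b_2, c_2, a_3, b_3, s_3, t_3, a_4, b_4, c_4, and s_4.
a_1 = 1.5
b_1 = 3.5
c_1 = 2
a_2 = 4.5
b_2 = 5
c_2 = 4.5
a_3 = 2
b_3 = 5.5
s_3 = 1.5
t_3 = 2.5
a_4 = 6.5
b_4 = 3
c_4 = 0.5
s_4 = 1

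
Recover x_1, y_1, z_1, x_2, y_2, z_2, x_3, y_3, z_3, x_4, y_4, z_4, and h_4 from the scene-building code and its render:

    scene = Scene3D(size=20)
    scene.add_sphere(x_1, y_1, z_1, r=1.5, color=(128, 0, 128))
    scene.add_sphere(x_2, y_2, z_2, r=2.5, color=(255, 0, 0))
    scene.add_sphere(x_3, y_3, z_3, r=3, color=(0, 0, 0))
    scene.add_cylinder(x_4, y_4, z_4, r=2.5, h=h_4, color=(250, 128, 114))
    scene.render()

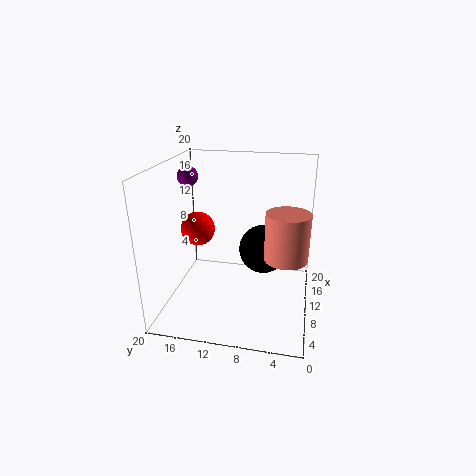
x_1 = 13
y_1 = 18
z_1 = 17.5
x_2 = 12
y_2 = 16.5
z_2 = 10
x_3 = 6.5
y_3 = 6
z_3 = 10.5
x_4 = 3.5
y_4 = 3
z_4 = 11
h_4 = 5.5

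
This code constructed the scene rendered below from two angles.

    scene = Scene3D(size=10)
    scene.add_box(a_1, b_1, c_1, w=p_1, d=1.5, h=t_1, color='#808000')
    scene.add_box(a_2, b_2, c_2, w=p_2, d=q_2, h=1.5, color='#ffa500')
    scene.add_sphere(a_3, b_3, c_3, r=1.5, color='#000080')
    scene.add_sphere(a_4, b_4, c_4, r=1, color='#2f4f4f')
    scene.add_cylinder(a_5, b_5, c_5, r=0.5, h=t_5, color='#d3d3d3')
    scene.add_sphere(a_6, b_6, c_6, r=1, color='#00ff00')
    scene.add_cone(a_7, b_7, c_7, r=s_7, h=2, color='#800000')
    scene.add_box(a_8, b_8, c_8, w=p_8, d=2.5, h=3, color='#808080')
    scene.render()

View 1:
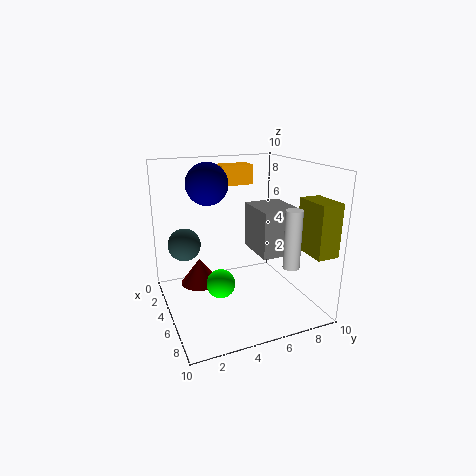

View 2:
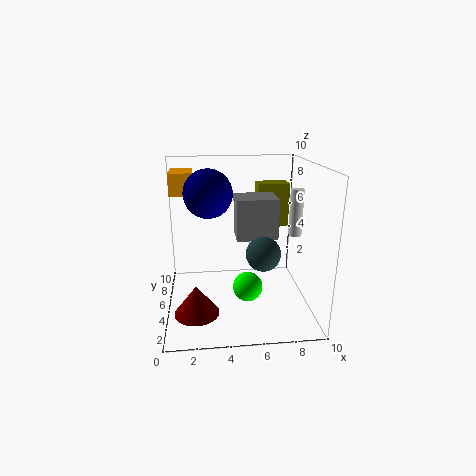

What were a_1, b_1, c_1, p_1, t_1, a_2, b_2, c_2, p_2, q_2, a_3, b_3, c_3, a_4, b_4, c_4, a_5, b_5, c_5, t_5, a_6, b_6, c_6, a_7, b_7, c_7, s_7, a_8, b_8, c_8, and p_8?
a_1 = 7, b_1 = 8.5, c_1 = 4.5, p_1 = 2.5, t_1 = 3.5, a_2 = 0.5, b_2 = 5, c_2 = 8, p_2 = 1.5, q_2 = 2.5, a_3 = 3, b_3 = 3.5, c_3 = 8.5, a_4 = 6, b_4 = 1, c_4 = 5.5, a_5 = 9.5, b_5 = 6.5, c_5 = 4.5, t_5 = 3.5, a_6 = 5.5, b_6 = 3.5, c_6 = 2, a_7 = 2, b_7 = 3, c_7 = 0.5, s_7 = 1.5, a_8 = 5, b_8 = 5.5, c_8 = 4.5, p_8 = 3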